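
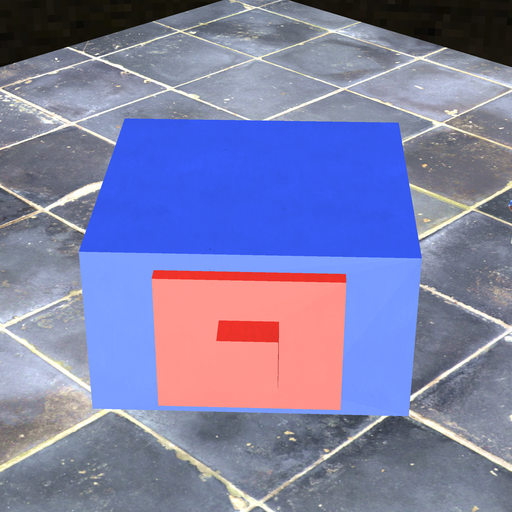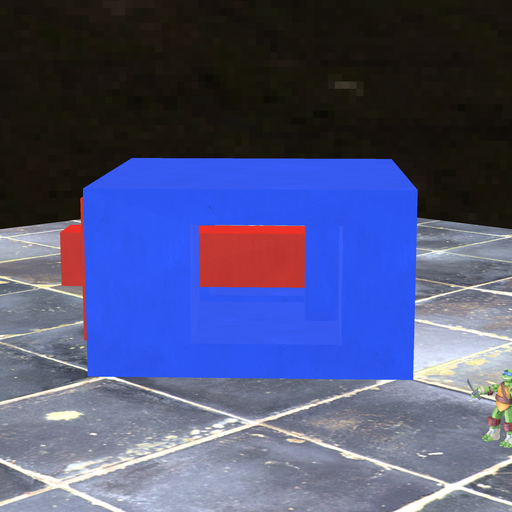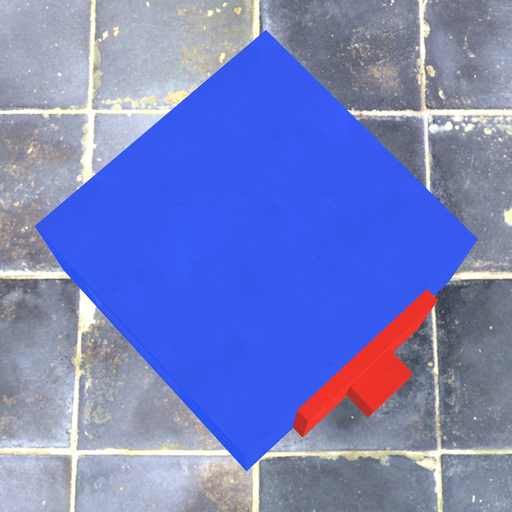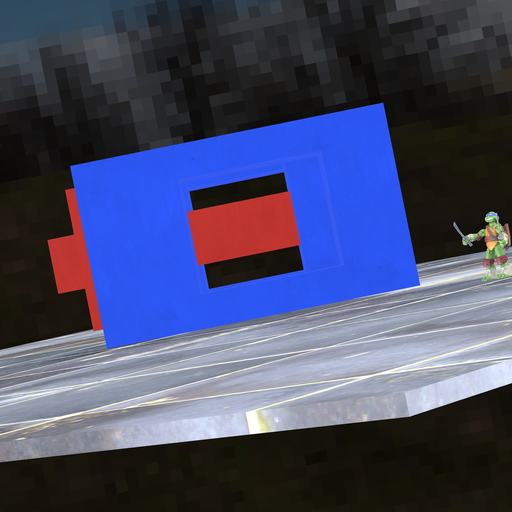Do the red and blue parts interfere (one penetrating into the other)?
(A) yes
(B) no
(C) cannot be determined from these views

(A) yes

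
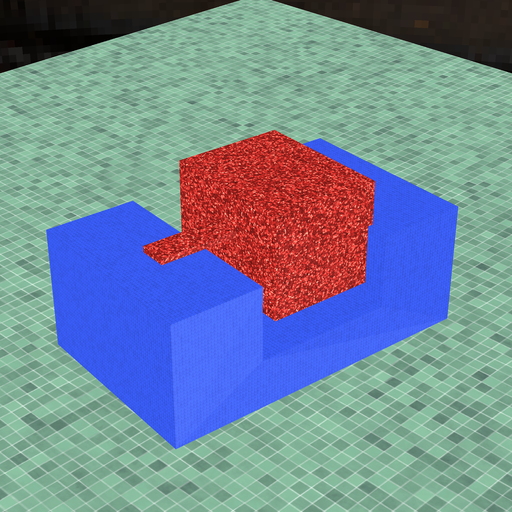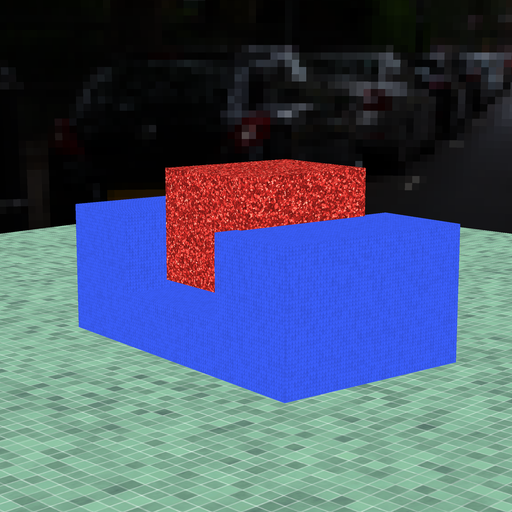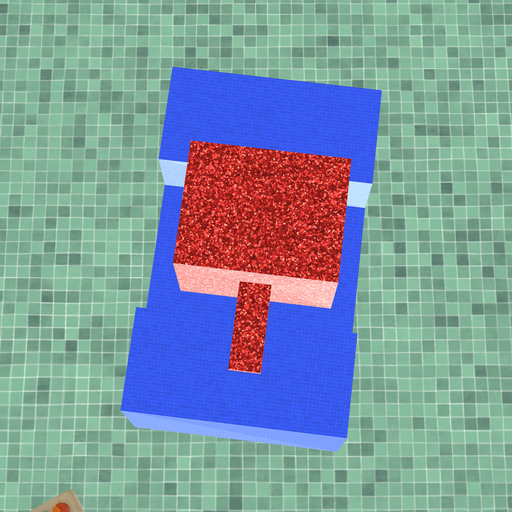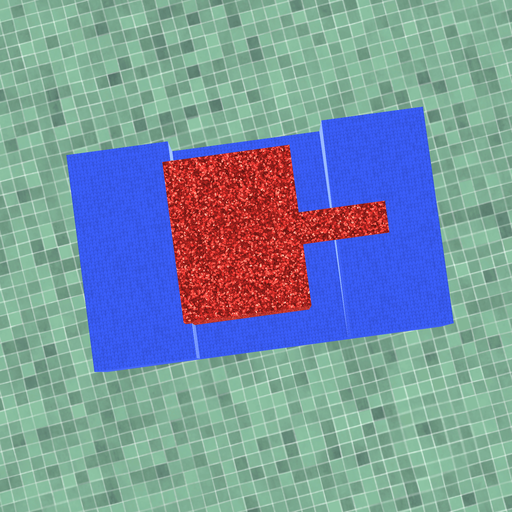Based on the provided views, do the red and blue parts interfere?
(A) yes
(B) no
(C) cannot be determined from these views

(A) yes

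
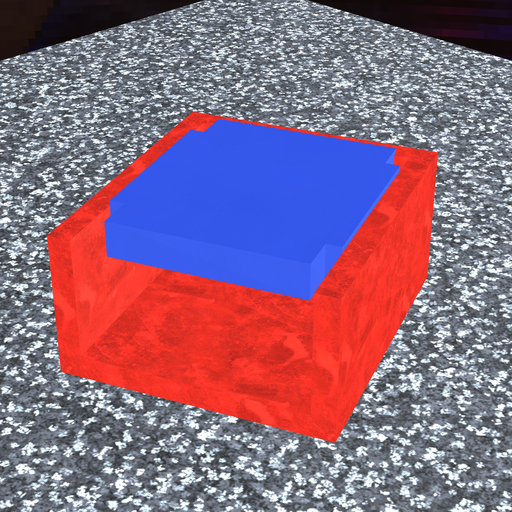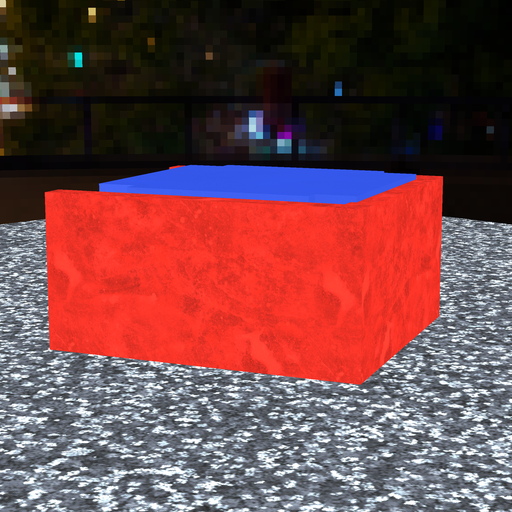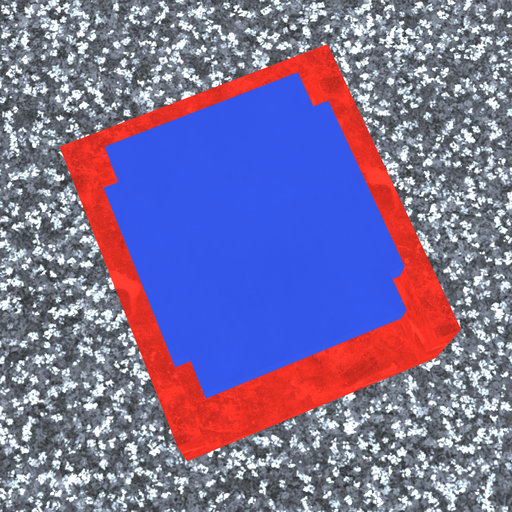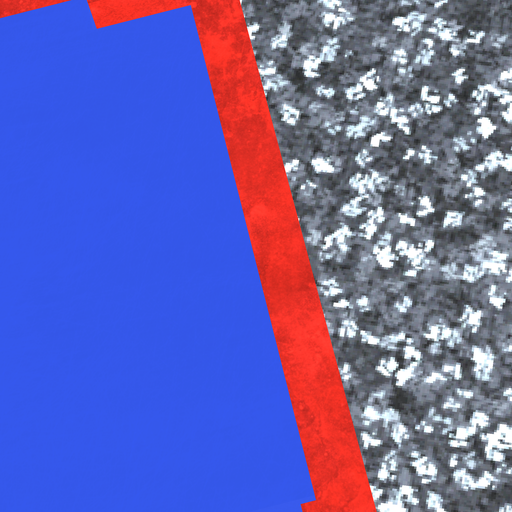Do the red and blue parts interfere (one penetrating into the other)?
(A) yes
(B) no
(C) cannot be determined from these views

(A) yes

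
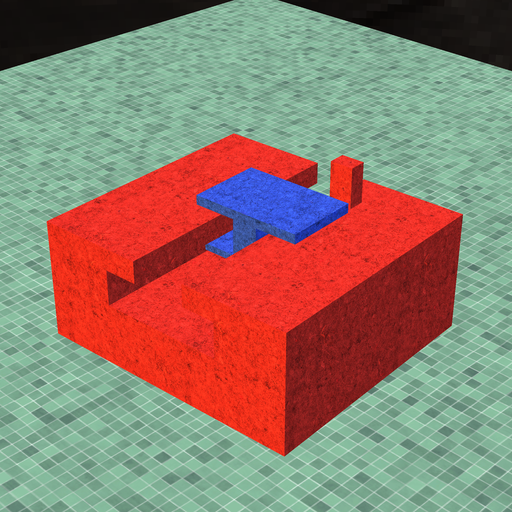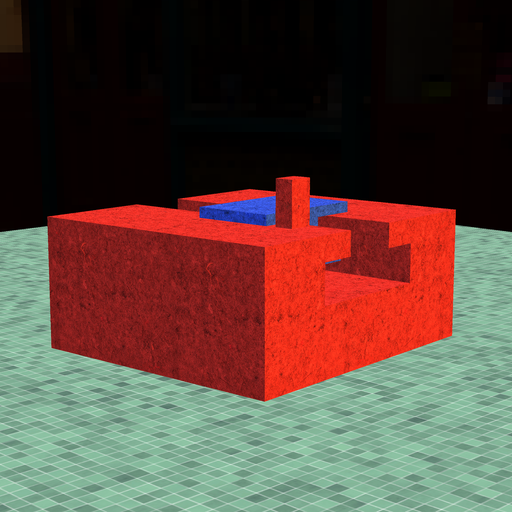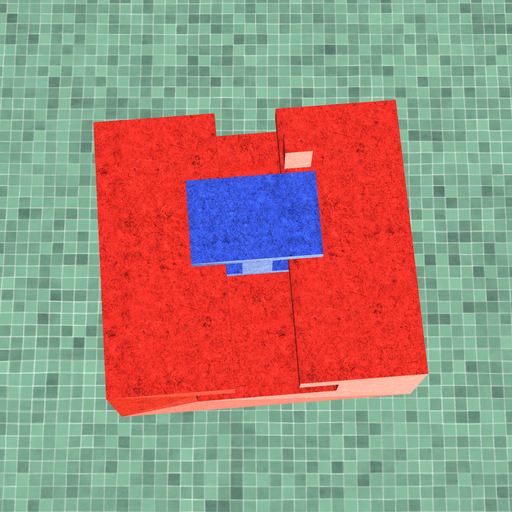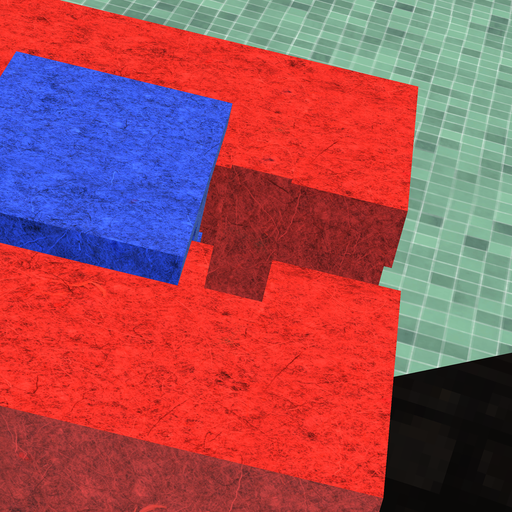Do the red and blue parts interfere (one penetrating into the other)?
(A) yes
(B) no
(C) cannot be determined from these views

(B) no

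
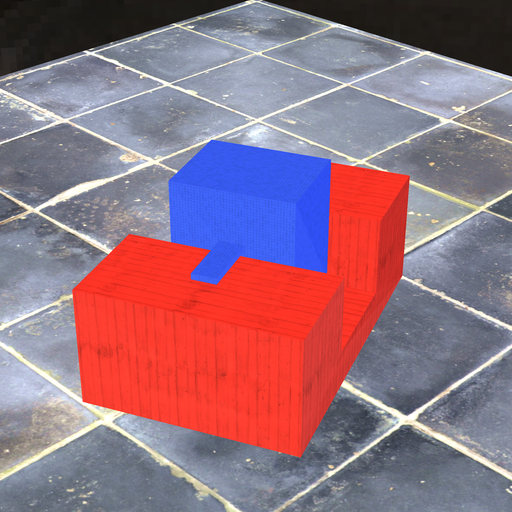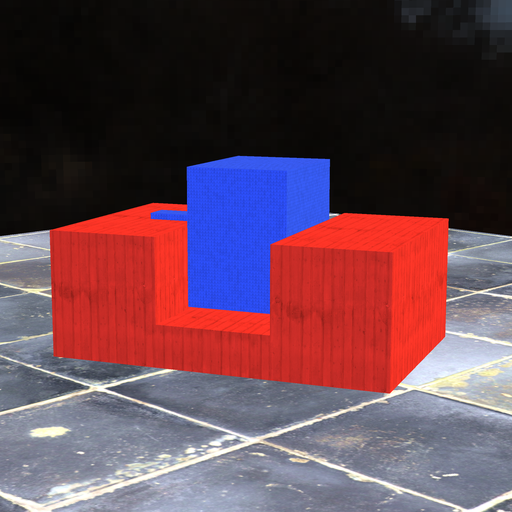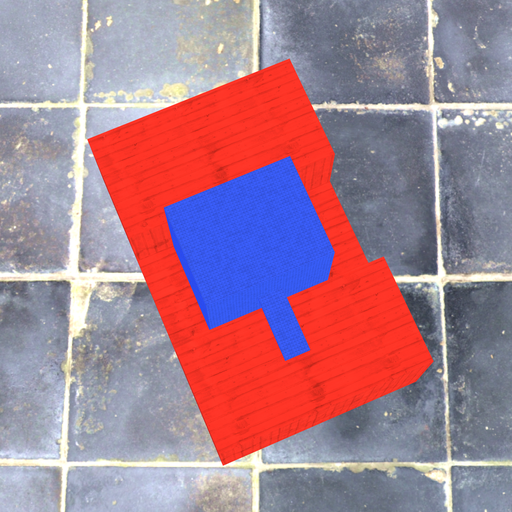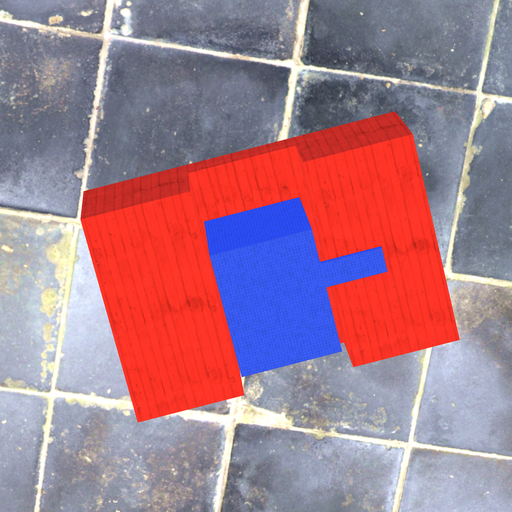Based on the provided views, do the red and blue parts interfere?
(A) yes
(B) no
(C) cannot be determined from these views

(B) no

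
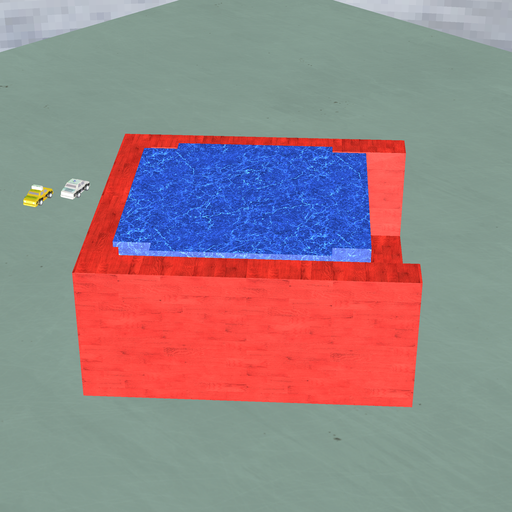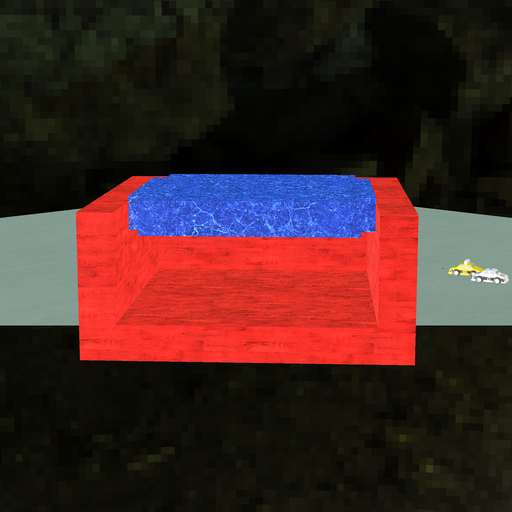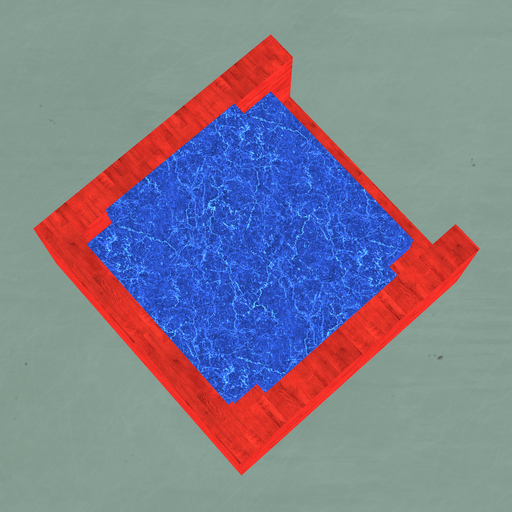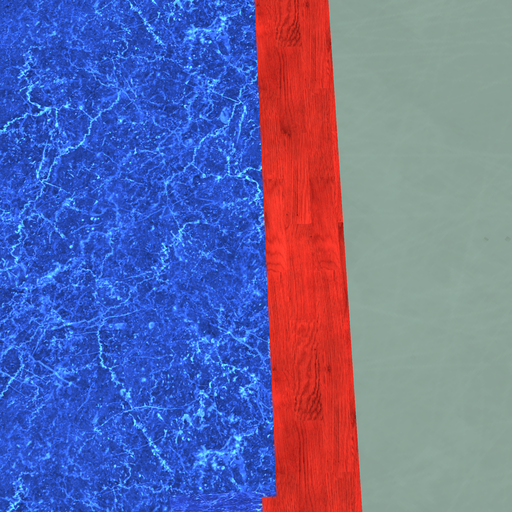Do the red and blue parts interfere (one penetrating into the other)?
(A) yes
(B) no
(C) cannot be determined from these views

(A) yes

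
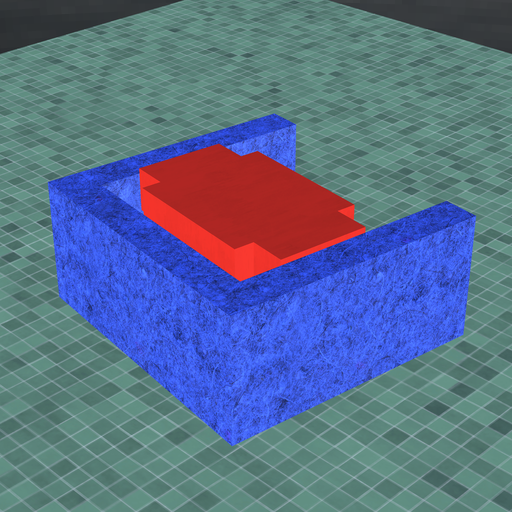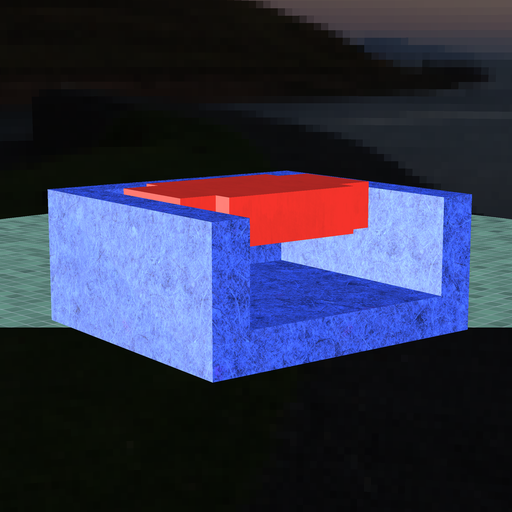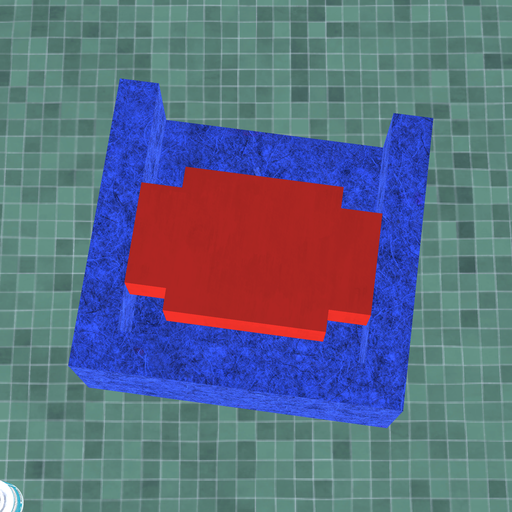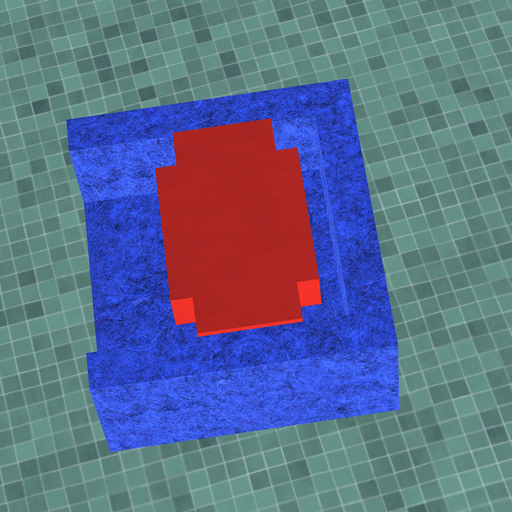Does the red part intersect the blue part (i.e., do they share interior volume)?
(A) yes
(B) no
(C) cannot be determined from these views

(B) no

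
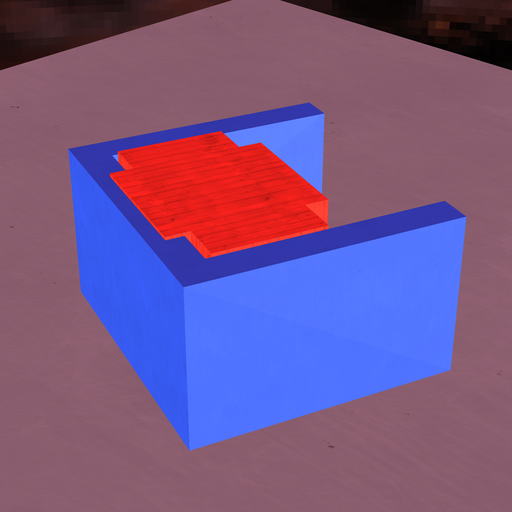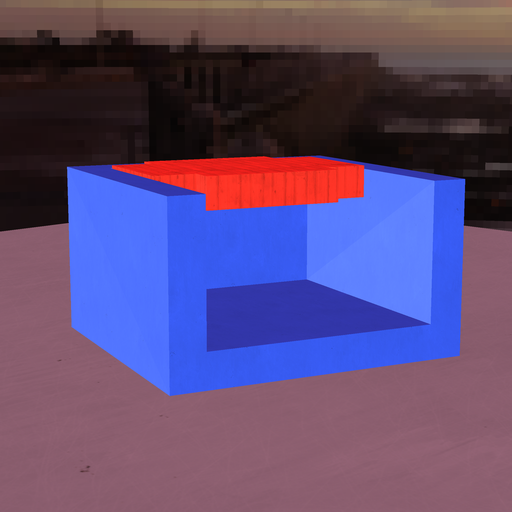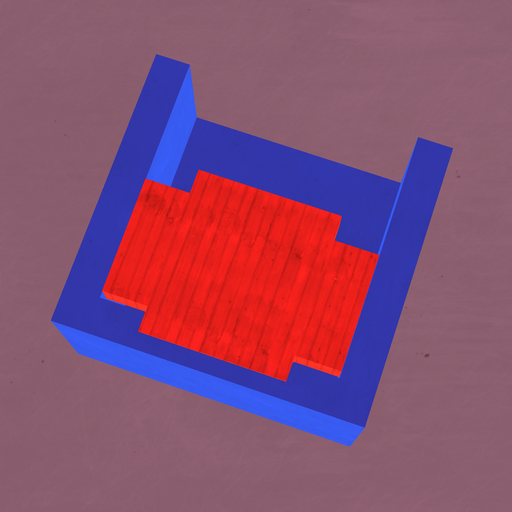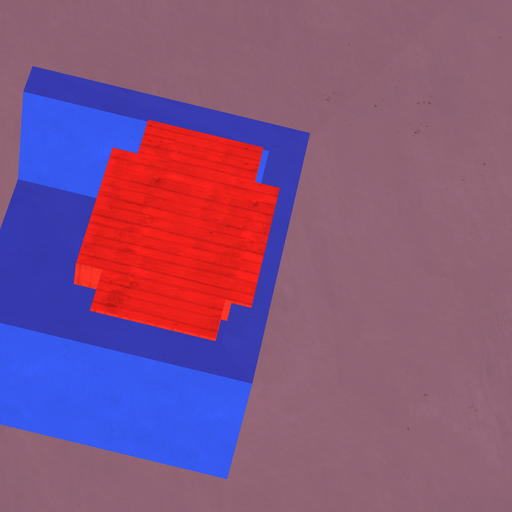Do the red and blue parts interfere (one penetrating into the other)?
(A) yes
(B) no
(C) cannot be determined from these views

(A) yes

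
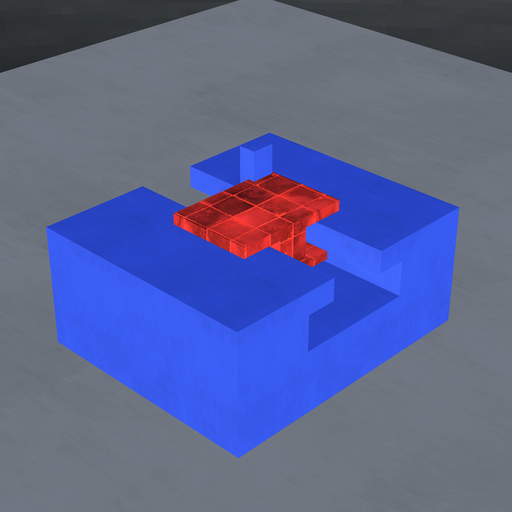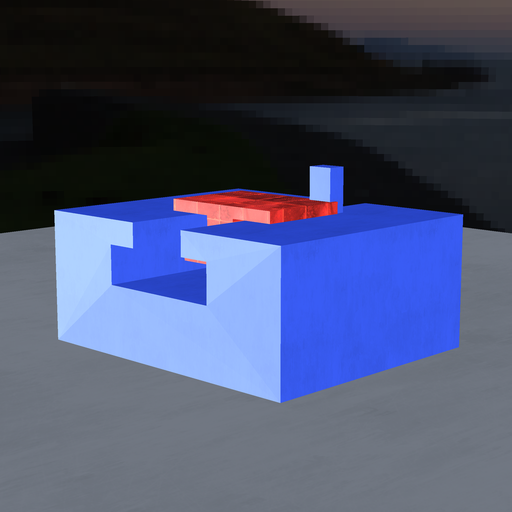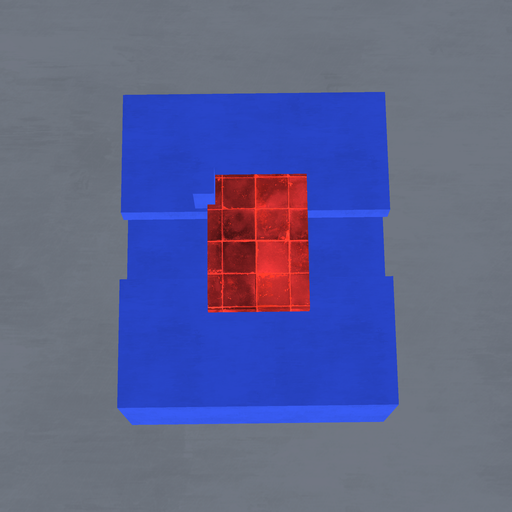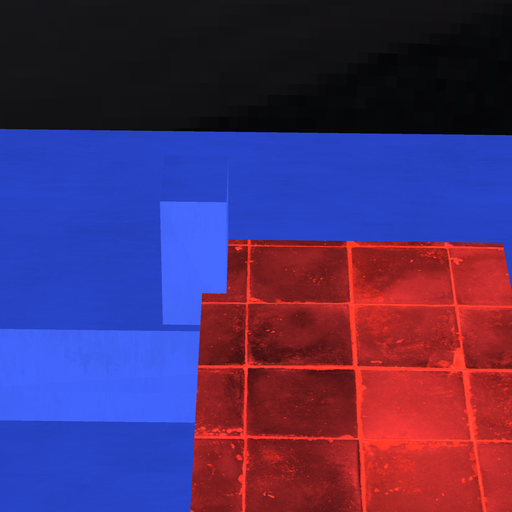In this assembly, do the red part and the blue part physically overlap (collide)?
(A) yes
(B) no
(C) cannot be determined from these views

(A) yes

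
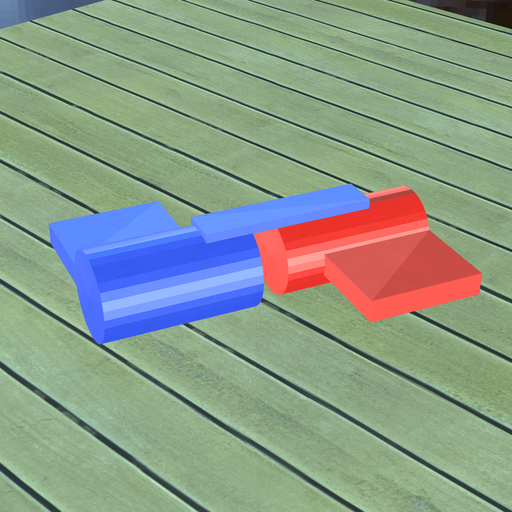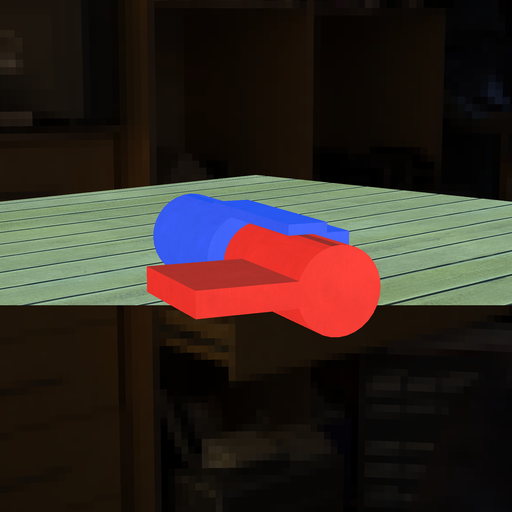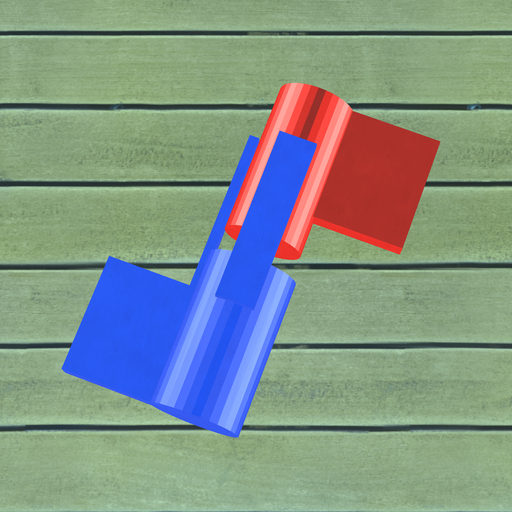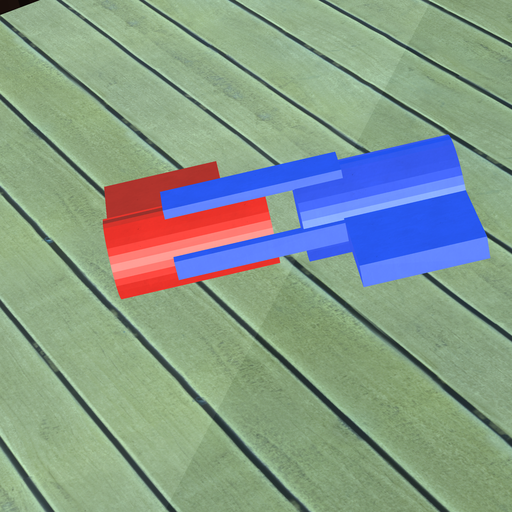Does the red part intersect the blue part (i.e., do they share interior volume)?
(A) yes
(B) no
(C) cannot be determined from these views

(B) no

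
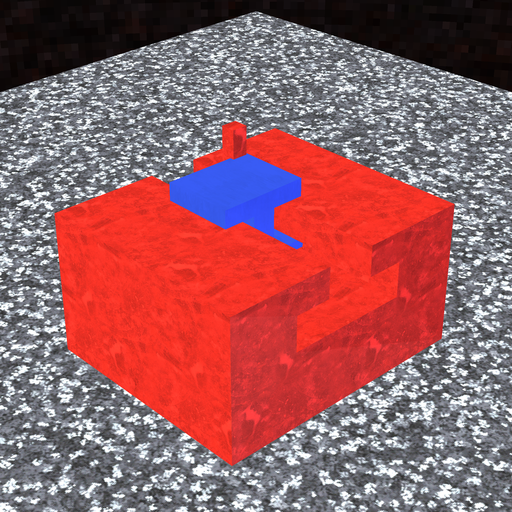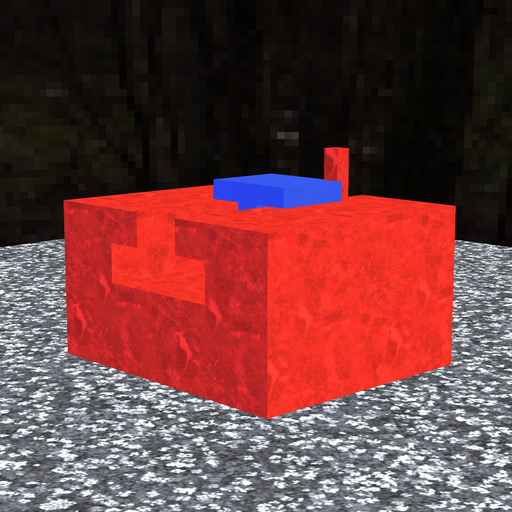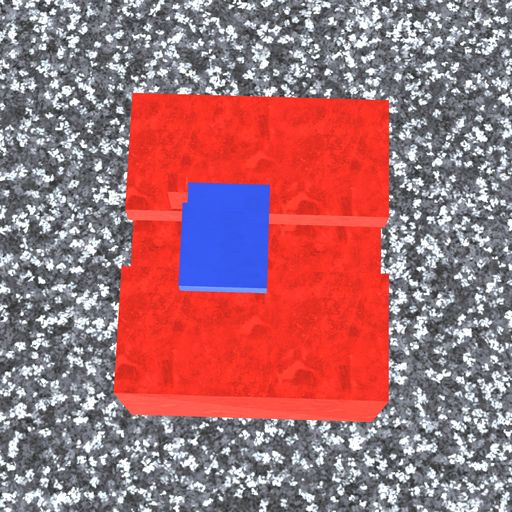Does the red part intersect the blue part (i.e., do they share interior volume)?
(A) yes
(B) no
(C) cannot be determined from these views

(A) yes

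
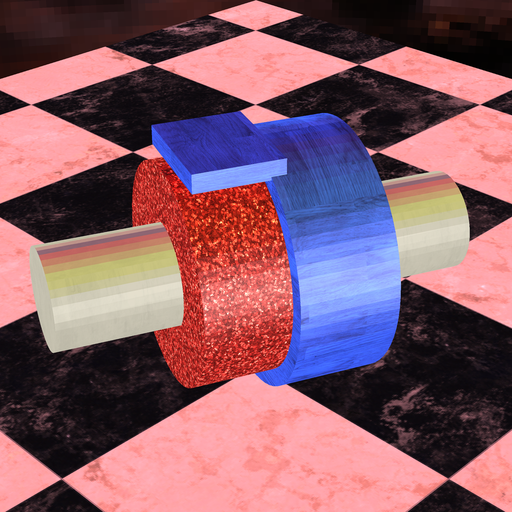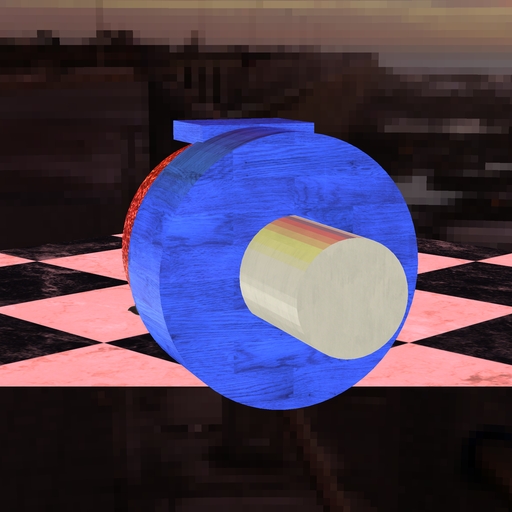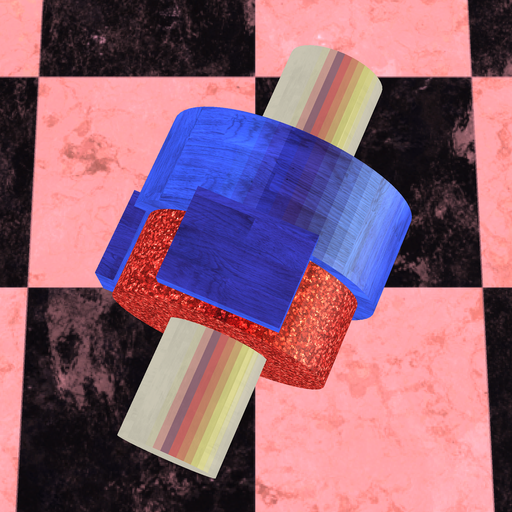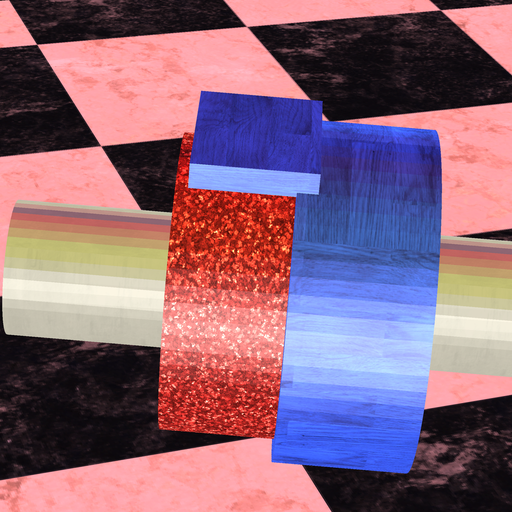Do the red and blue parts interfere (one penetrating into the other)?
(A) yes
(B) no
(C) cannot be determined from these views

(A) yes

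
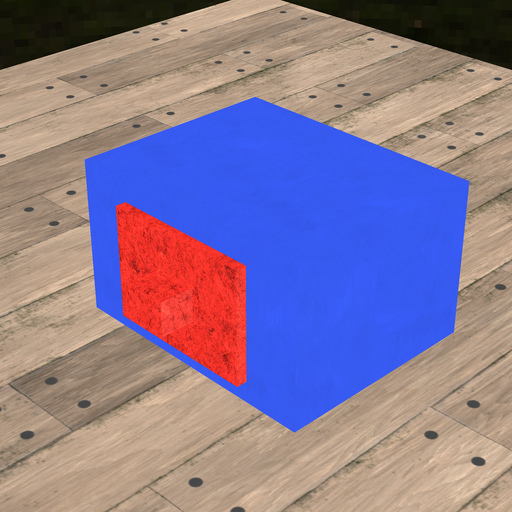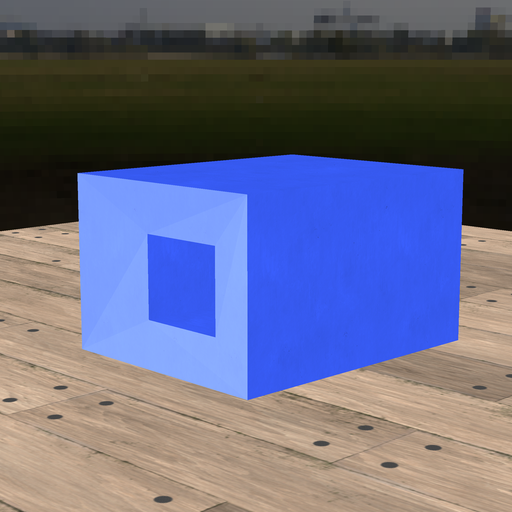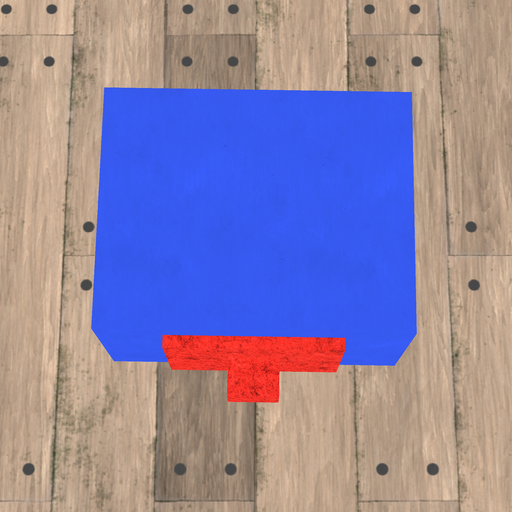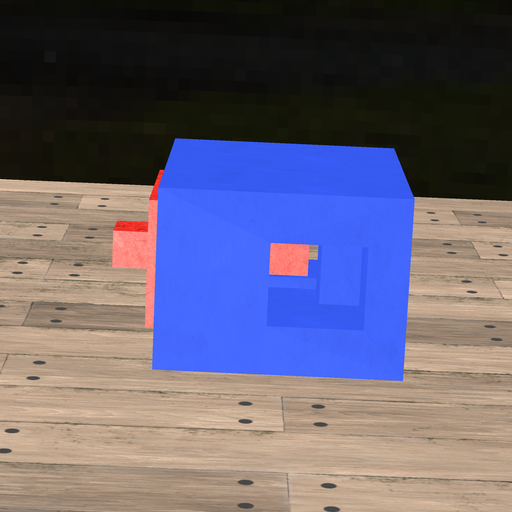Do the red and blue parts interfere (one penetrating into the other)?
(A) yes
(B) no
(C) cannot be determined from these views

(B) no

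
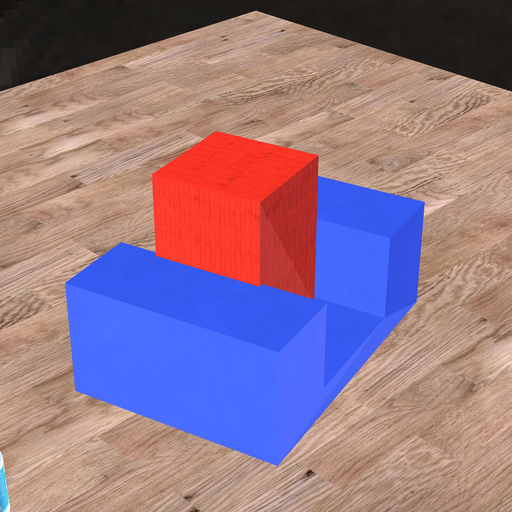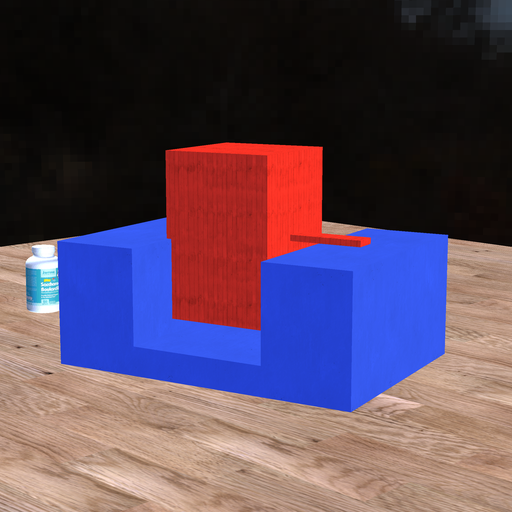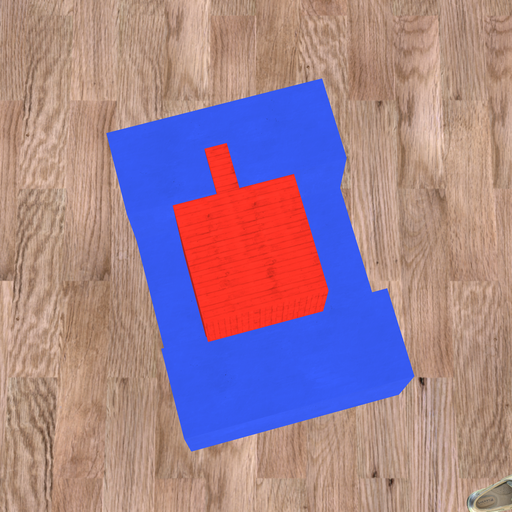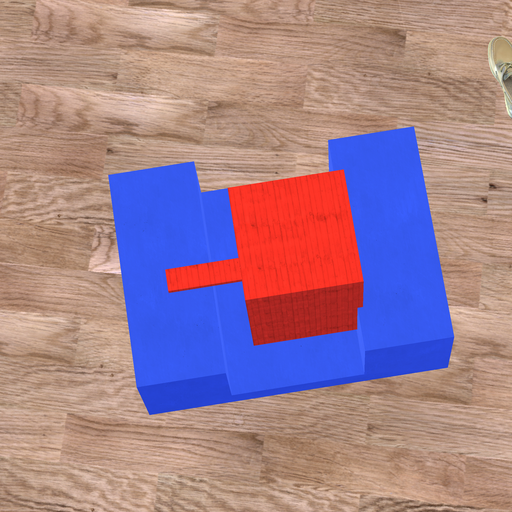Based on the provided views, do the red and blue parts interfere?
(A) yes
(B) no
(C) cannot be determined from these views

(A) yes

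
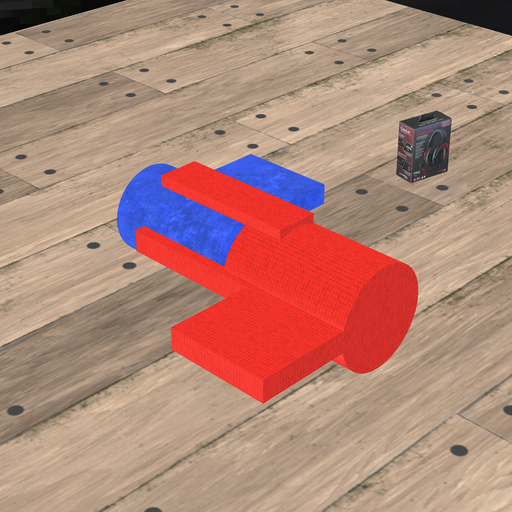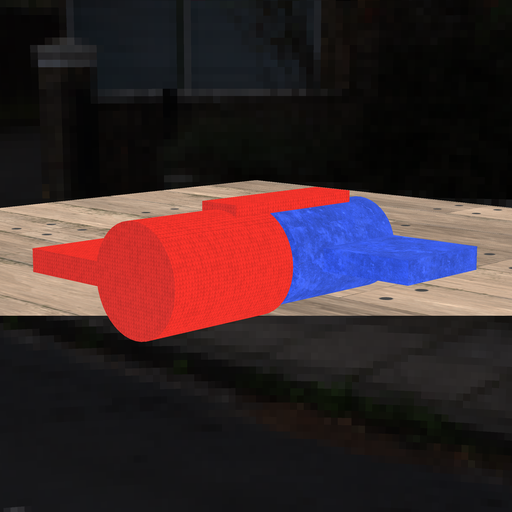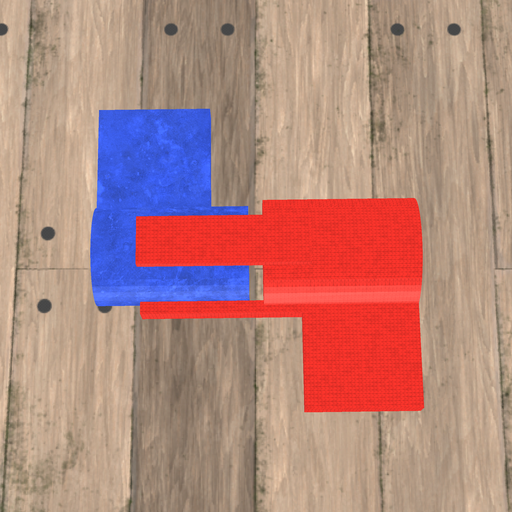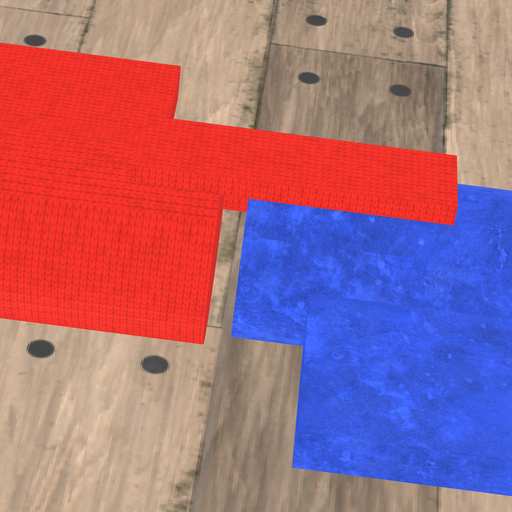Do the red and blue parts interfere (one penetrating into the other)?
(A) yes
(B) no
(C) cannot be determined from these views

(B) no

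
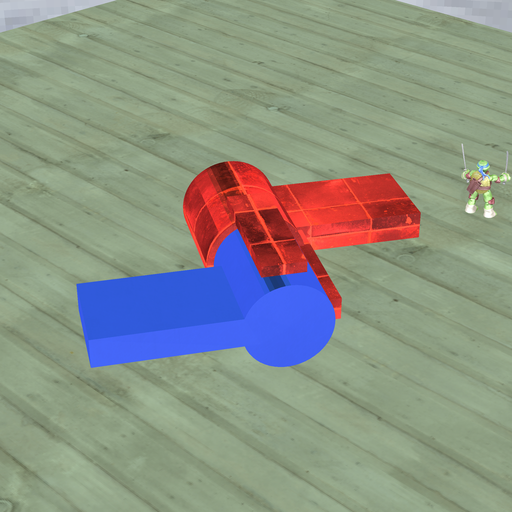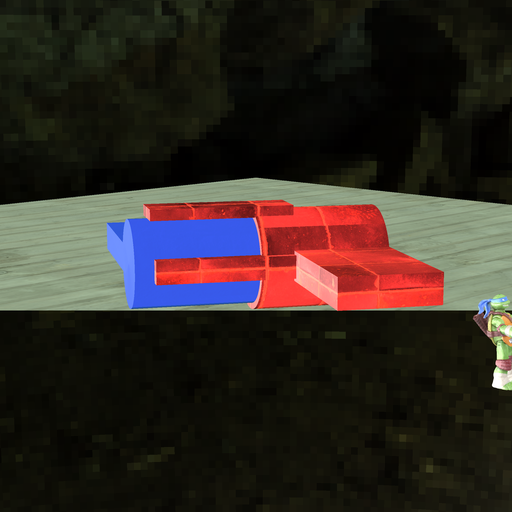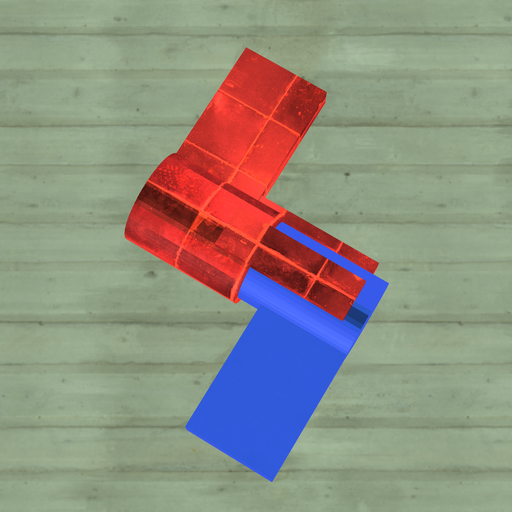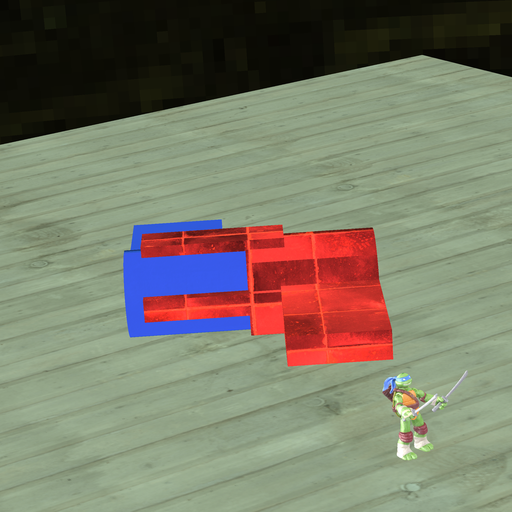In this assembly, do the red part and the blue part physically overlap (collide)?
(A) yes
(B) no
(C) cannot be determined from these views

(A) yes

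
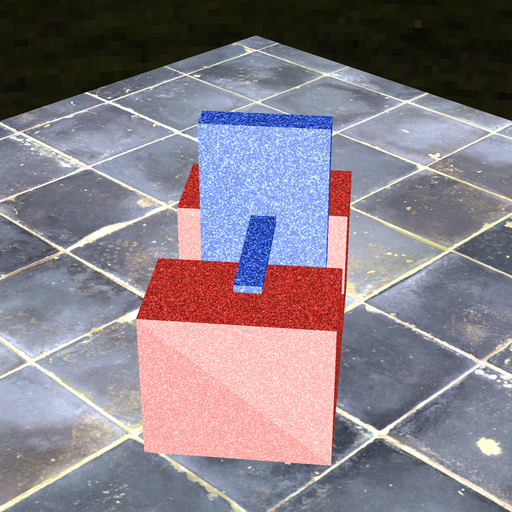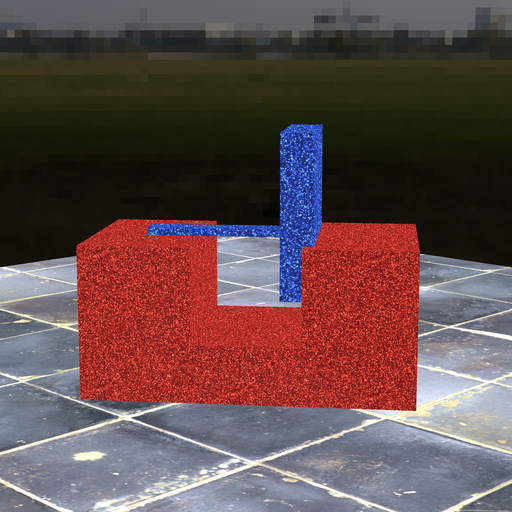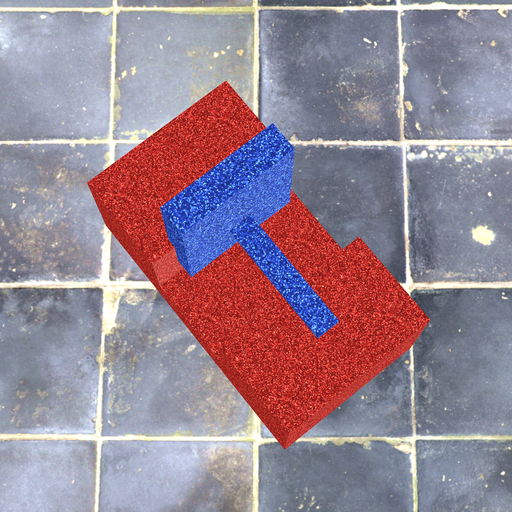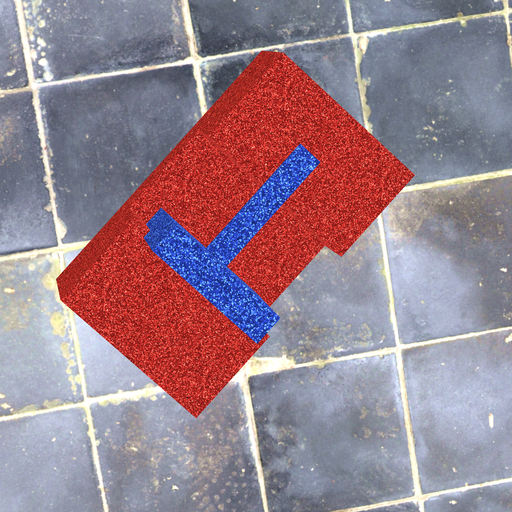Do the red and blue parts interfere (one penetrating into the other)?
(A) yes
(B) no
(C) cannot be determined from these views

(A) yes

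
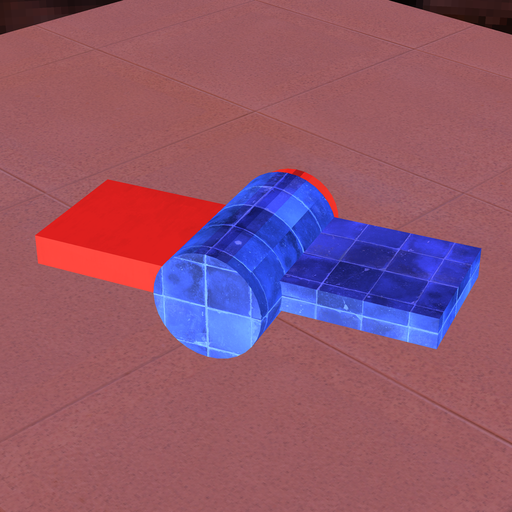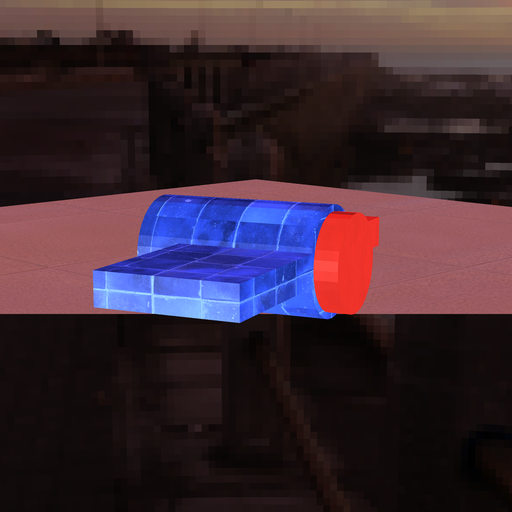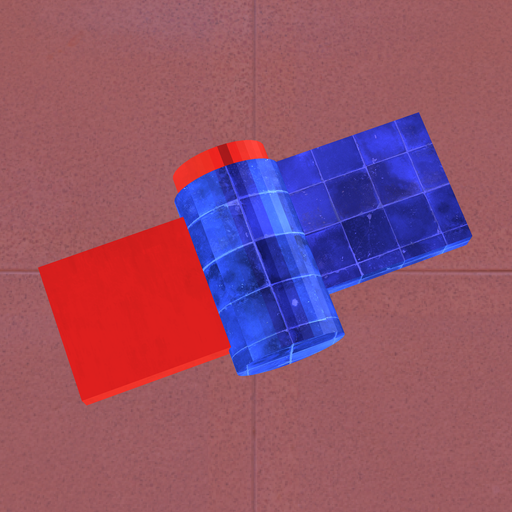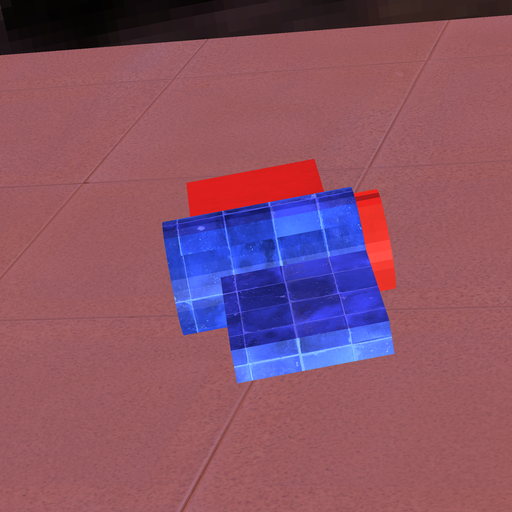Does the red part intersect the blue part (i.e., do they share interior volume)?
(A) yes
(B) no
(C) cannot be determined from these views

(A) yes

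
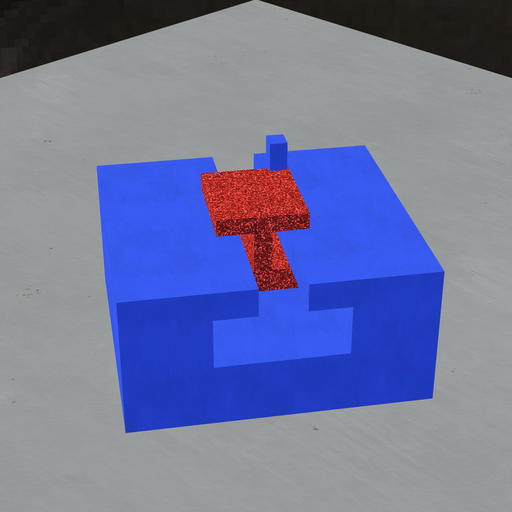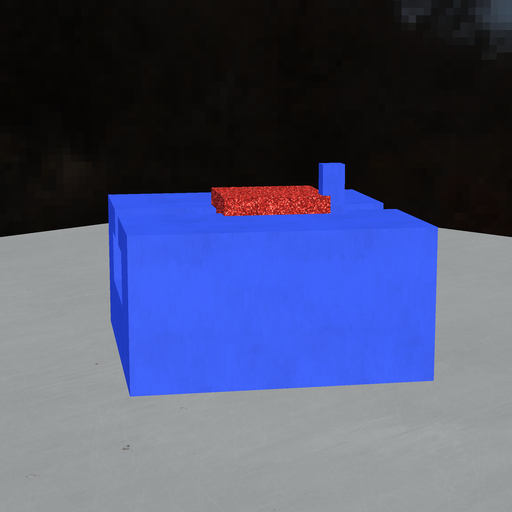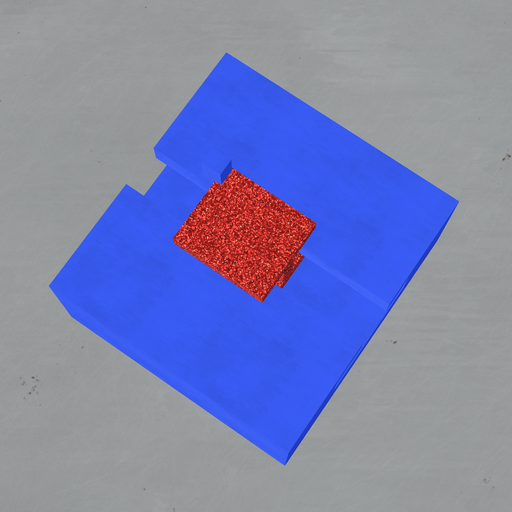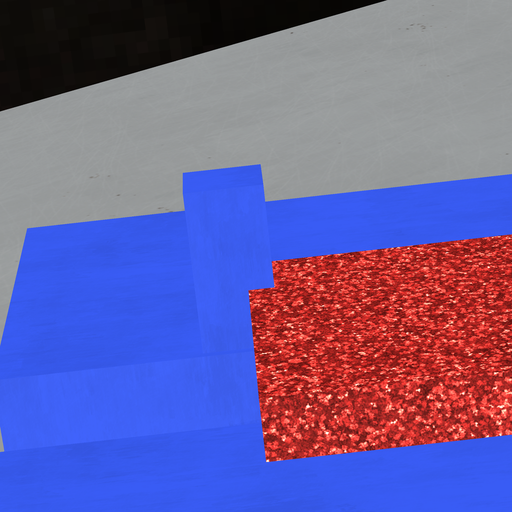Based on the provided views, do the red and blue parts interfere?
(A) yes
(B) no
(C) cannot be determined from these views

(A) yes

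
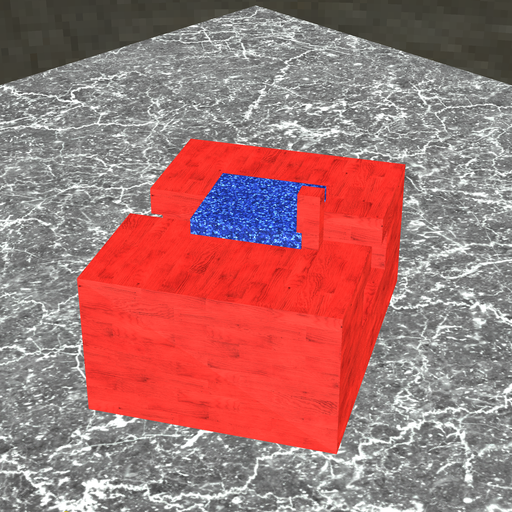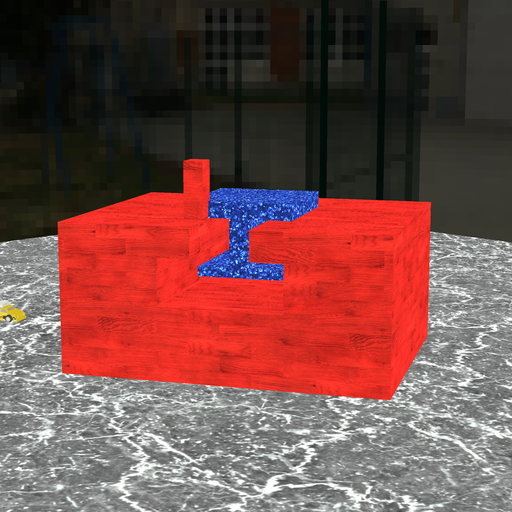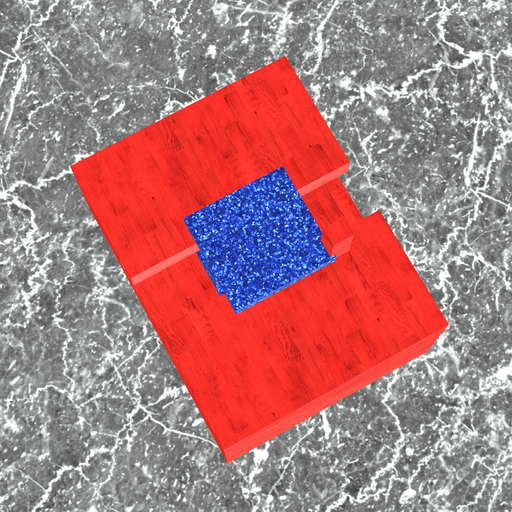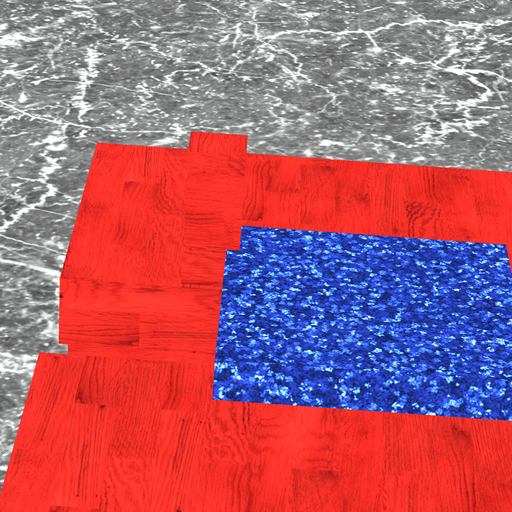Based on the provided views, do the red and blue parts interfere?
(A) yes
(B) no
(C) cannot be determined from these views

(A) yes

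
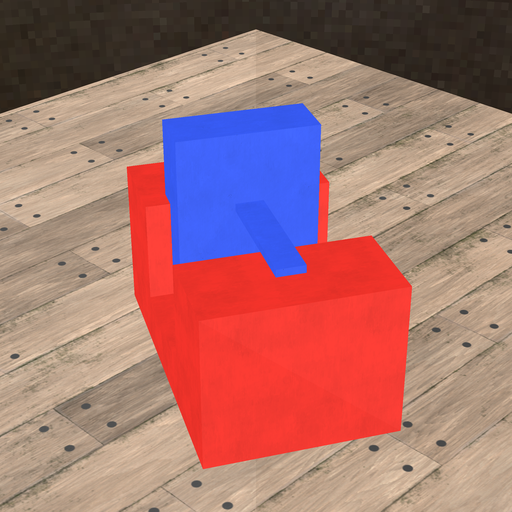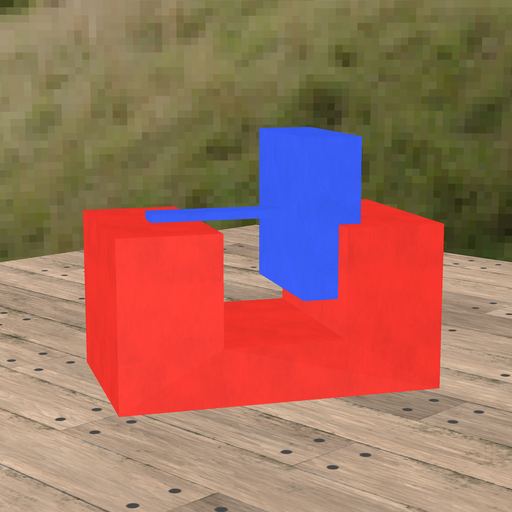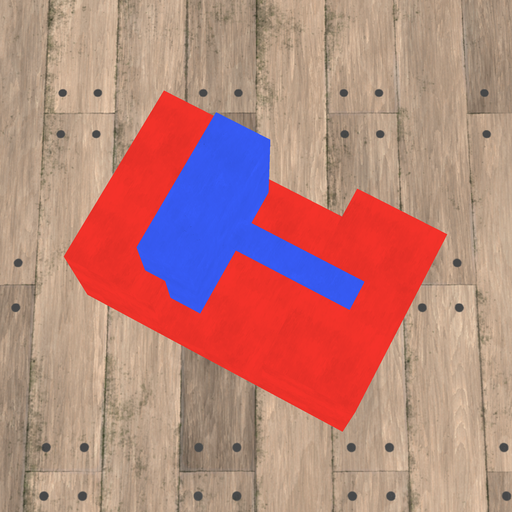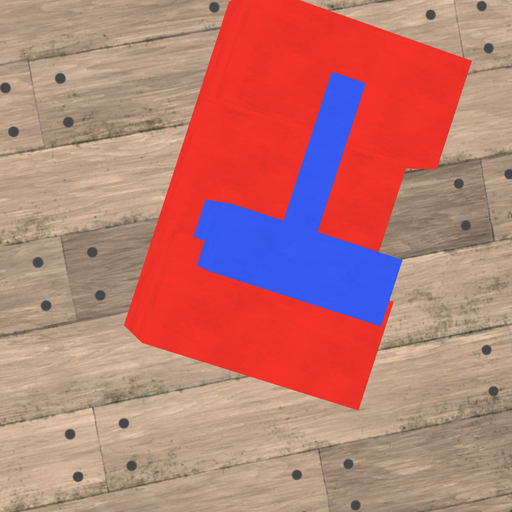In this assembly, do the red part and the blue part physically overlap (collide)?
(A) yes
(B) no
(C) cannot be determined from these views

(A) yes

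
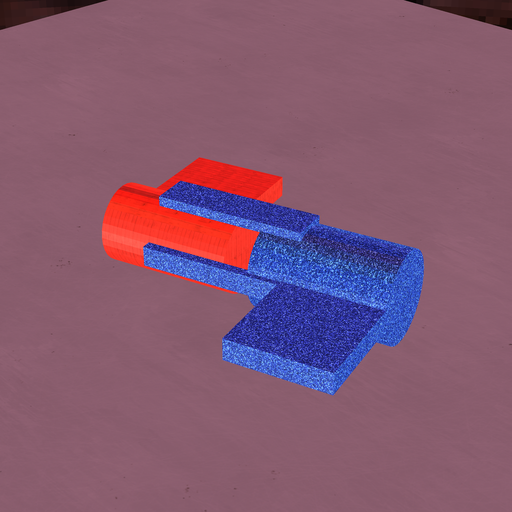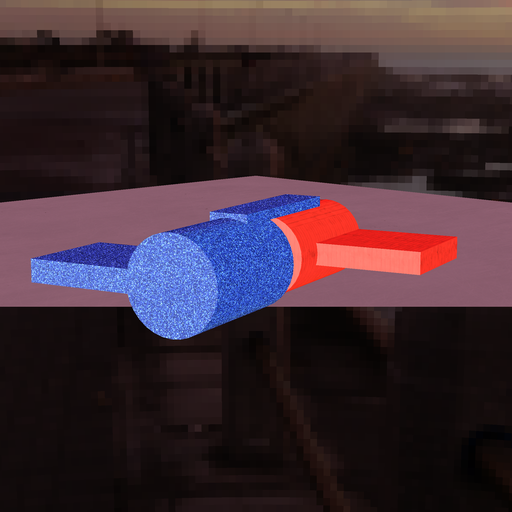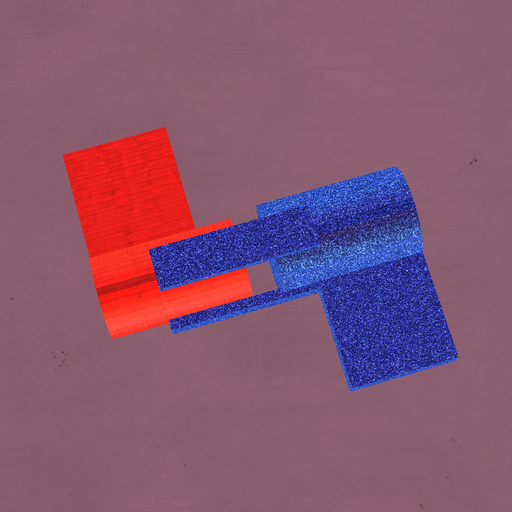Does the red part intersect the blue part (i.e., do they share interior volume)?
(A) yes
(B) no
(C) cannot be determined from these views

(B) no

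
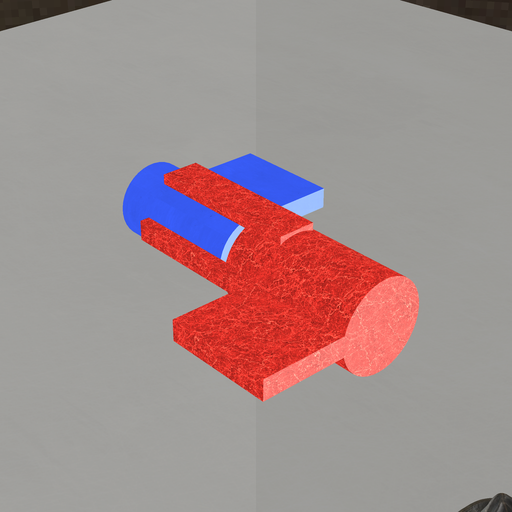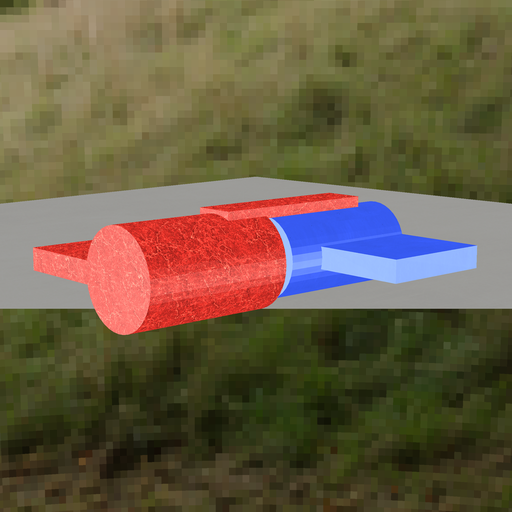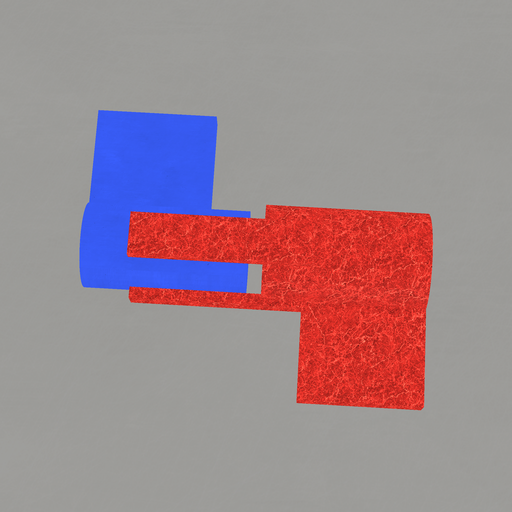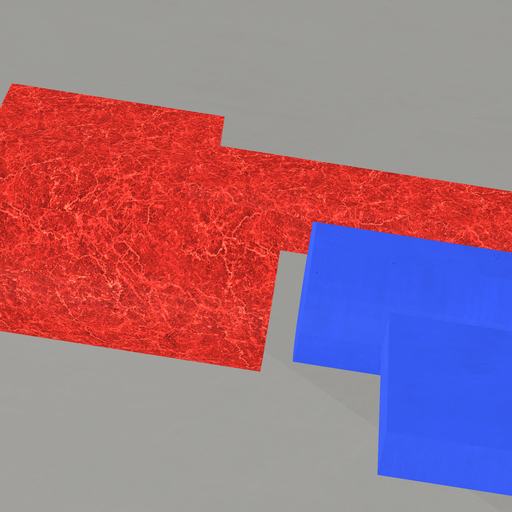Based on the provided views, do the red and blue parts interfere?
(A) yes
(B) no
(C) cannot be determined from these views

(B) no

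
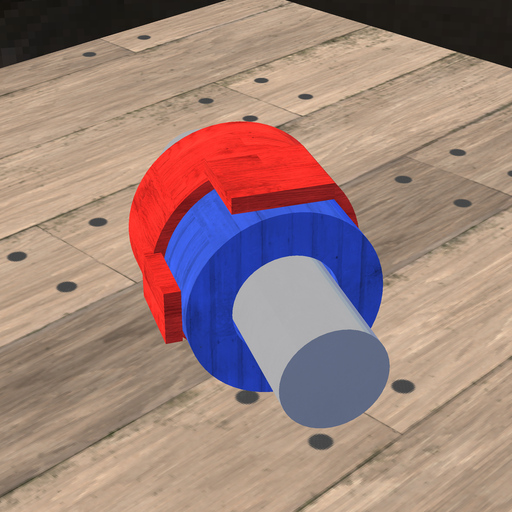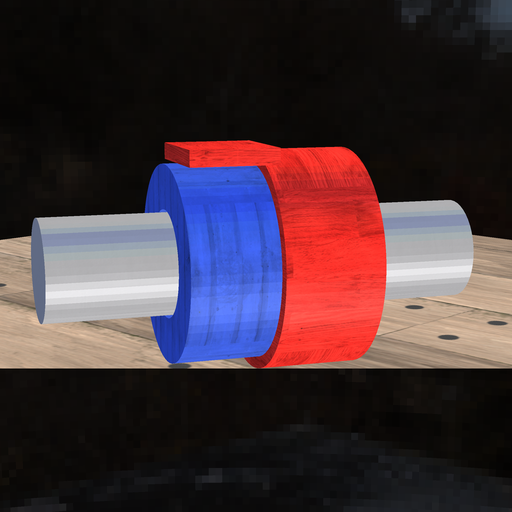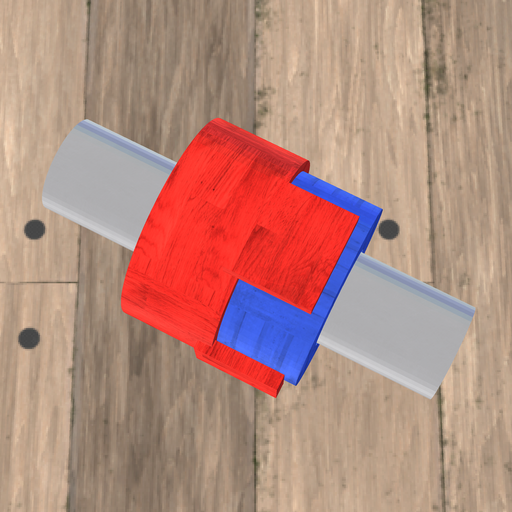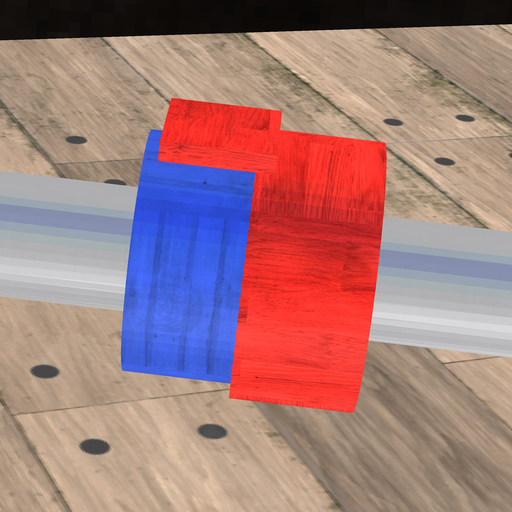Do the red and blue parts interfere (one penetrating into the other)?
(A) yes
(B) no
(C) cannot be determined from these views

(A) yes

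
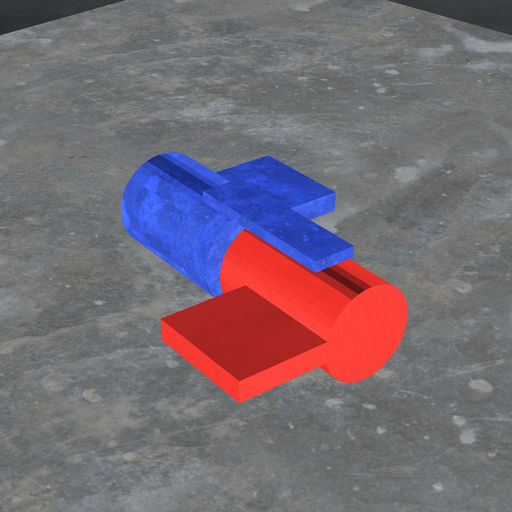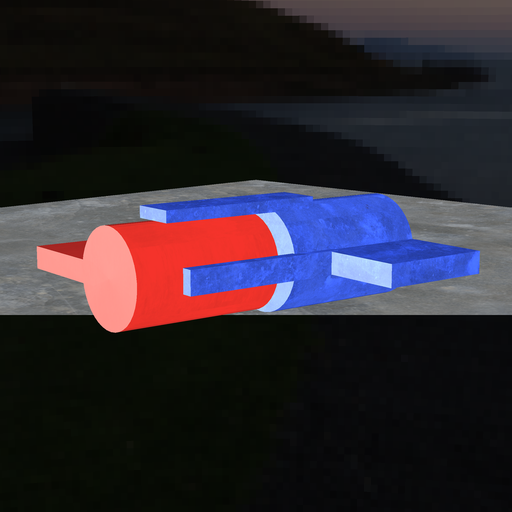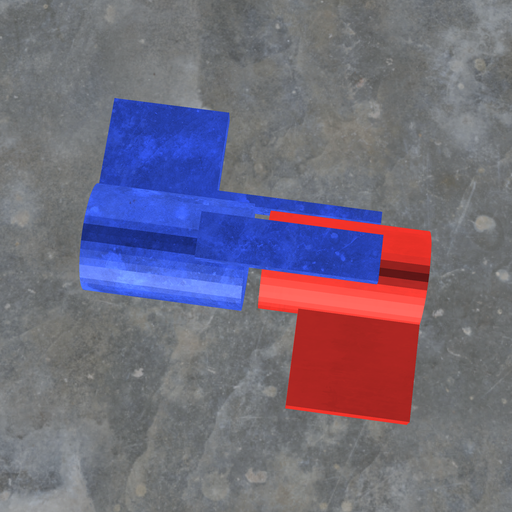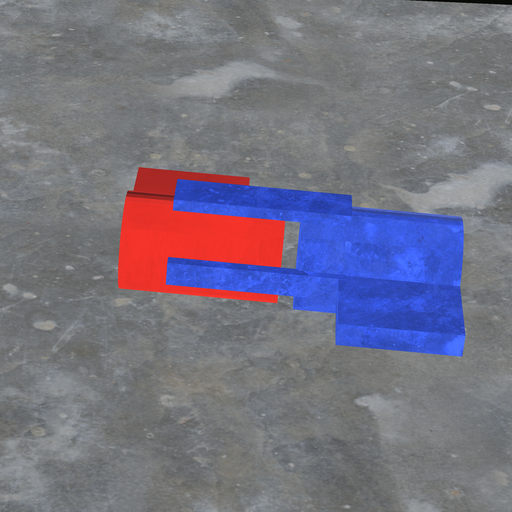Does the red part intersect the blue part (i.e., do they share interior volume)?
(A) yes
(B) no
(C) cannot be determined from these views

(B) no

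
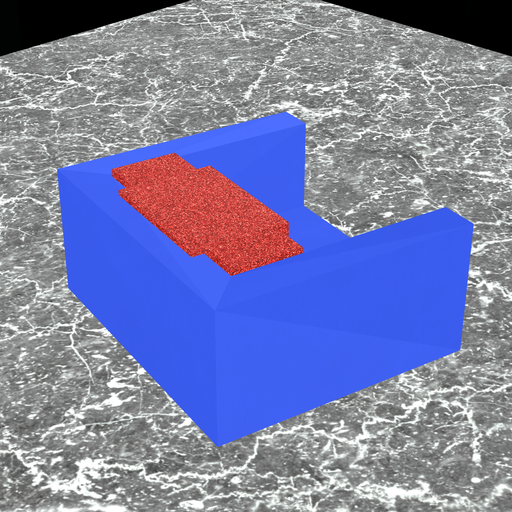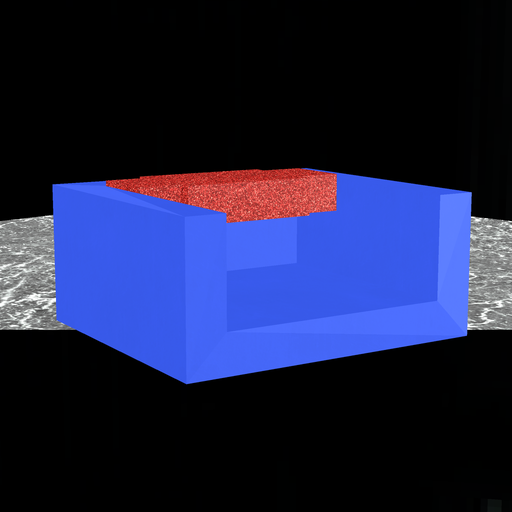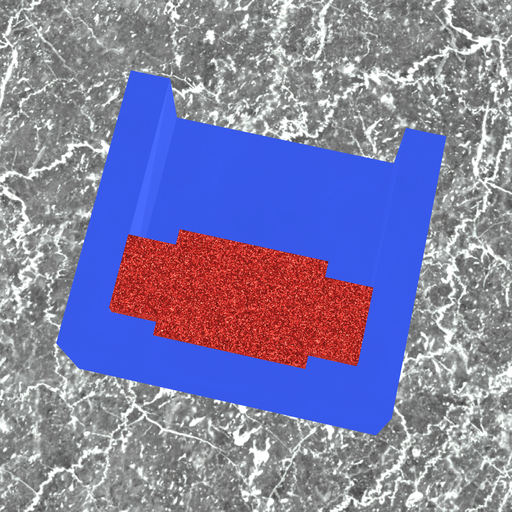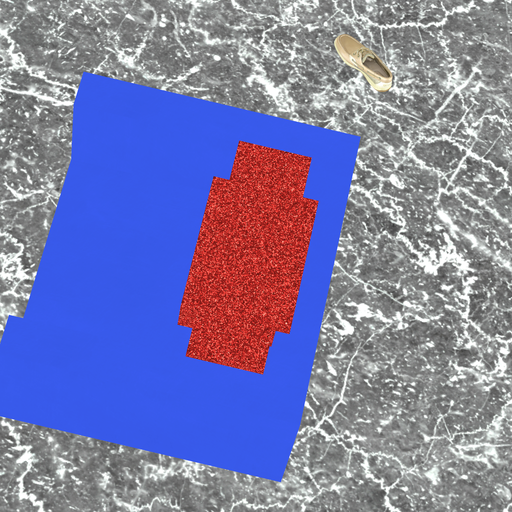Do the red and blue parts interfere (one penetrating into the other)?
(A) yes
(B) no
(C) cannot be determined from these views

(A) yes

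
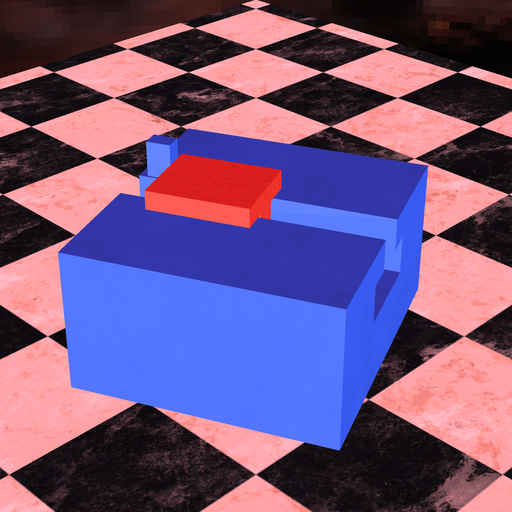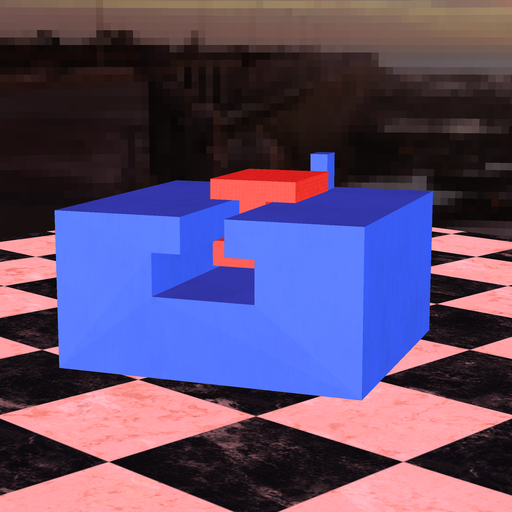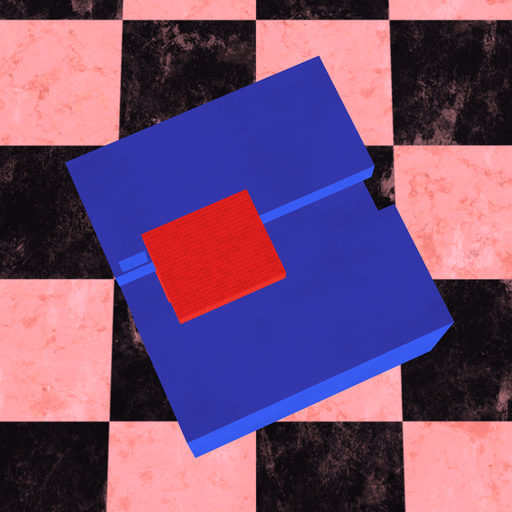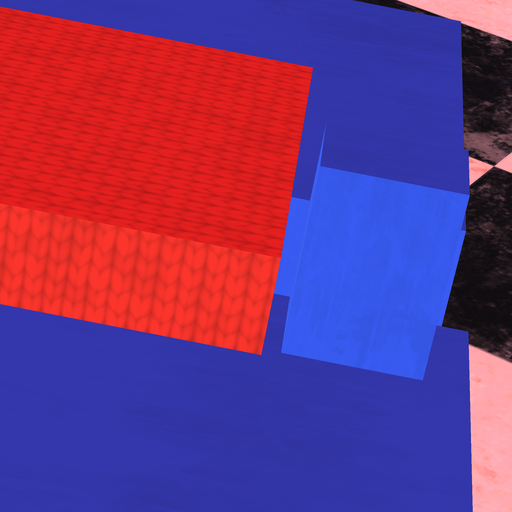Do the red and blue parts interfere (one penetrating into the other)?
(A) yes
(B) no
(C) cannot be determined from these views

(B) no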